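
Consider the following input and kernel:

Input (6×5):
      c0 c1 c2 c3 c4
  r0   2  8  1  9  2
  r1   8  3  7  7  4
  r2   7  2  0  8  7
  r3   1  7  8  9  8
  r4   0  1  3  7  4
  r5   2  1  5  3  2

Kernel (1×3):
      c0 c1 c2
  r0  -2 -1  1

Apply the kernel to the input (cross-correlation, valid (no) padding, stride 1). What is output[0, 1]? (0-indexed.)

The receptive field on the input at this output position is [8 1 9]. Elementwise product with the kernel and sum: 8·-2 + 1·-1 + 9·1.

-8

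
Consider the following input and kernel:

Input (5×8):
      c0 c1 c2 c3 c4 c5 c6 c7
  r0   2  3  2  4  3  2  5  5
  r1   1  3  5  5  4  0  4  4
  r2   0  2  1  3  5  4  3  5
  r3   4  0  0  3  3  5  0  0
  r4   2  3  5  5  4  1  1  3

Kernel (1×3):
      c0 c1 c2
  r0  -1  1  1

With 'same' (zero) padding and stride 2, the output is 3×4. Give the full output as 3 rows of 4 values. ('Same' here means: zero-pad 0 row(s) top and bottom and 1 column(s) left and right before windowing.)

5 3 1 8
2 2 6 4
5 7 0 3

Output[0,0]: The receptive field on the zero-padded input at this output position is [0 2 3]. Elementwise product with the kernel and sum: 0·-1 + 2·1 + 3·1.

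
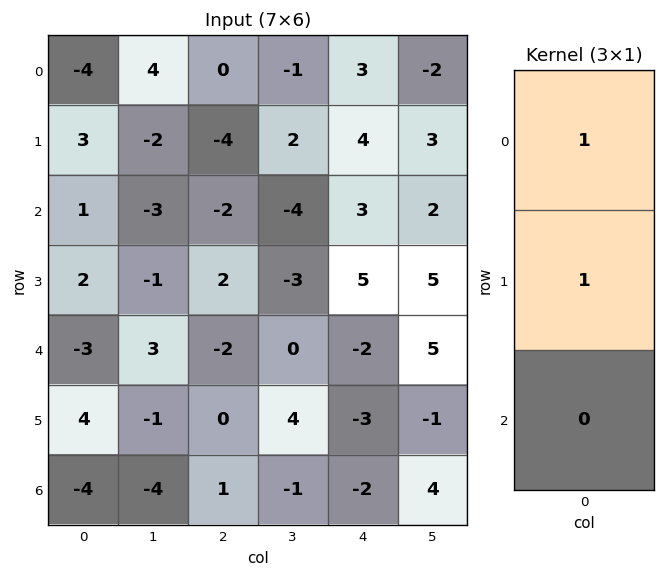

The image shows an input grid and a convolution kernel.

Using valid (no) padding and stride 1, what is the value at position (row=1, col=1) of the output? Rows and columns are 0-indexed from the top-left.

-5

The receptive field on the input at this output position is [-2 / -3 / -1]. Elementwise product with the kernel and sum: -2·1 + -3·1.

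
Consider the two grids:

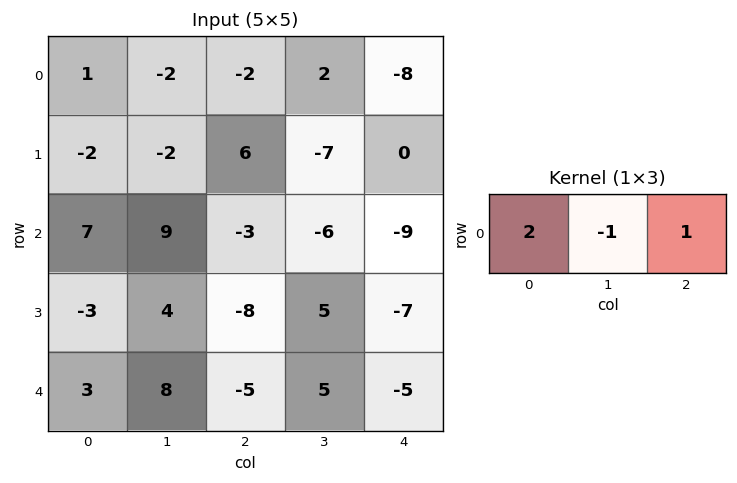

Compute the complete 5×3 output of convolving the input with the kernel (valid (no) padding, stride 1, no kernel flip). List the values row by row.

Output[0,0]: The receptive field on the input at this output position is [1 -2 -2]. Elementwise product with the kernel and sum: 1·2 + -2·-1 + -2·1.
Output[0,1]: The receptive field on the input at this output position is [-2 -2 2]. Elementwise product with the kernel and sum: -2·2 + -2·-1 + 2·1.

2 0 -14
4 -17 19
2 15 -9
-18 21 -28
-7 26 -20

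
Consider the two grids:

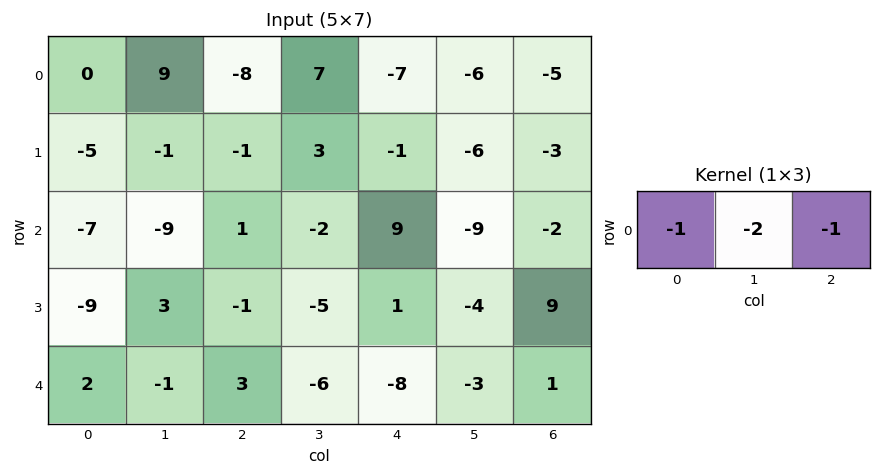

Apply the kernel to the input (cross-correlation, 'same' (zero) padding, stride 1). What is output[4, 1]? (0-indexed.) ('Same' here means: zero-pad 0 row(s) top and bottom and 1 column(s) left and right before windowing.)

The receptive field on the zero-padded input at this output position is [2 -1 3]. Elementwise product with the kernel and sum: 2·-1 + -1·-2 + 3·-1.

-3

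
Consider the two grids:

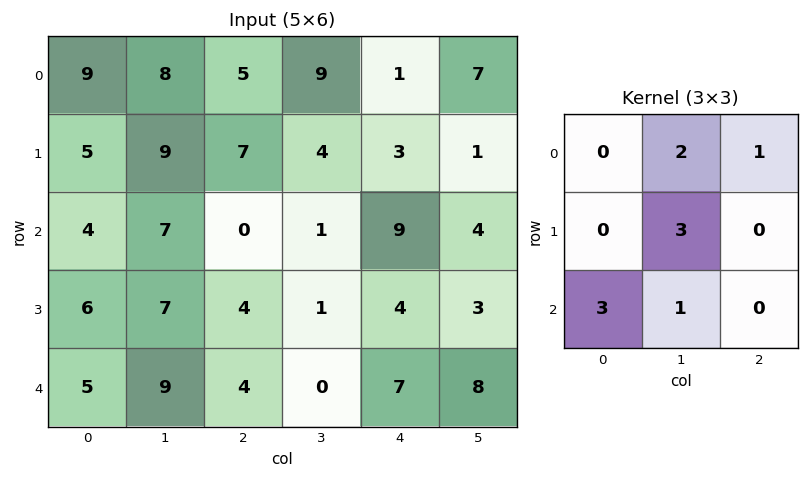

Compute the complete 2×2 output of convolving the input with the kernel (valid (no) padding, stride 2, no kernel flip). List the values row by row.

Output[0,0]: The receptive field on the input at this output position is [9 8 5 / 5 9 7 / 4 7 0]. Elementwise product with the kernel and sum: 8·2 + 5·1 + 9·3 + 4·3 + 7·1.
Output[0,1]: The receptive field on the input at this output position is [5 9 1 / 7 4 3 / 0 1 9]. Elementwise product with the kernel and sum: 9·2 + 1·1 + 4·3 + 0·3 + 1·1.

67 32
59 26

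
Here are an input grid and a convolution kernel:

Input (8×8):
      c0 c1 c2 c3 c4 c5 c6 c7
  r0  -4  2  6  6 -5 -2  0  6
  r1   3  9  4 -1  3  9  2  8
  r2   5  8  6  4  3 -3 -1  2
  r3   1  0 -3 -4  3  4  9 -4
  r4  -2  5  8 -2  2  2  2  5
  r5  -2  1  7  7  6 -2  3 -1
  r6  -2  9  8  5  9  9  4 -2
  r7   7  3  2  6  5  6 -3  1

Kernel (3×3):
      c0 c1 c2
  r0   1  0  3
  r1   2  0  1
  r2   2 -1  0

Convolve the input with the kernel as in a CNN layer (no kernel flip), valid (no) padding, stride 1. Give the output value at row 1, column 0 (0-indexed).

The receptive field on the input at this output position is [3 9 4 / 5 8 6 / 1 0 -3]. Elementwise product with the kernel and sum: 3·1 + 4·3 + 5·2 + 6·1 + 1·2 + 0·-1.

33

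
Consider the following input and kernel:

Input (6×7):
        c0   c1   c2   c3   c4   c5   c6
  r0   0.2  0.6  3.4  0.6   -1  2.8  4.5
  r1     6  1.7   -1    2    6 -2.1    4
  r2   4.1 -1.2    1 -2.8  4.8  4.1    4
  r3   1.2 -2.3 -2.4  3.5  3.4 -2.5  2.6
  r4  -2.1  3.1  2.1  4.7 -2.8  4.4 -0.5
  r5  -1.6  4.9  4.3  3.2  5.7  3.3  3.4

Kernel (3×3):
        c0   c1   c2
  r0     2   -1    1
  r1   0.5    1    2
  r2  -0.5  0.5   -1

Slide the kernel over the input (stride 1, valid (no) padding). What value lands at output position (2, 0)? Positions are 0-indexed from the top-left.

4.4

The receptive field on the input at this output position is [4.1 -1.2 1 / 1.2 -2.3 -2.4 / -2.1 3.1 2.1]. Elementwise product with the kernel and sum: 4.1·2 + -1.2·-1 + 1·1 + 1.2·0.5 + -2.3·1 + -2.4·2 + -2.1·-0.5 + 3.1·0.5 + 2.1·-1.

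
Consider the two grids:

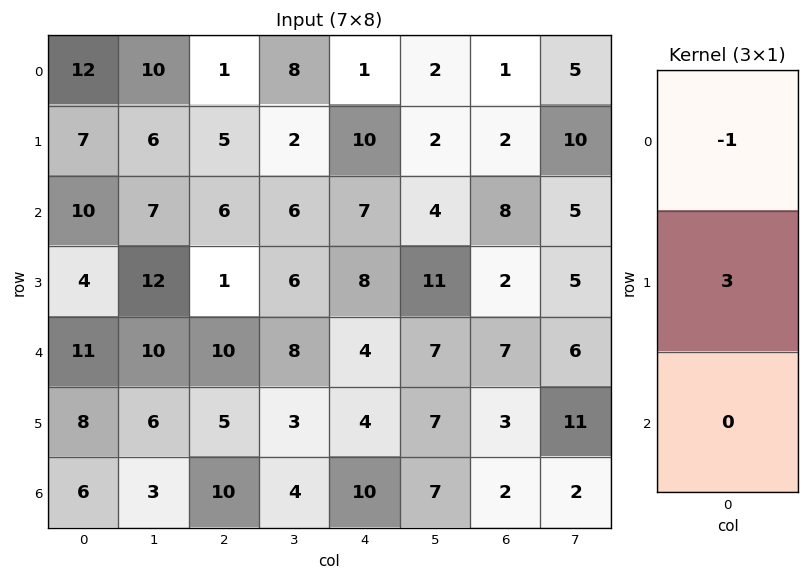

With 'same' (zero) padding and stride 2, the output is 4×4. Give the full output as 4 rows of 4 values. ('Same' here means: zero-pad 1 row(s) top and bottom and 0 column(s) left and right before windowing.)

Output[0,0]: The receptive field on the zero-padded input at this output position is [0 / 12 / 7]. Elementwise product with the kernel and sum: 0·-1 + 12·3.
Output[0,1]: The receptive field on the zero-padded input at this output position is [0 / 1 / 5]. Elementwise product with the kernel and sum: 0·-1 + 1·3.

36 3 3 3
23 13 11 22
29 29 4 19
10 25 26 3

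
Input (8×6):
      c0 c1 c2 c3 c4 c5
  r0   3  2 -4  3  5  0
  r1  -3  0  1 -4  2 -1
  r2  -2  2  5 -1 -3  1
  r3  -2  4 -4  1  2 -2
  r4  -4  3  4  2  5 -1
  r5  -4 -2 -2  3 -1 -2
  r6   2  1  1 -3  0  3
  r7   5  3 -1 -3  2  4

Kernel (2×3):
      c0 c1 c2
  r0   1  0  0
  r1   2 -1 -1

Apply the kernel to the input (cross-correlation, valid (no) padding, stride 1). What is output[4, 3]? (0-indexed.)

The receptive field on the input at this output position is [2 5 -1 / 3 -1 -2]. Elementwise product with the kernel and sum: 2·1 + 3·2 + -1·-1 + -2·-1.

11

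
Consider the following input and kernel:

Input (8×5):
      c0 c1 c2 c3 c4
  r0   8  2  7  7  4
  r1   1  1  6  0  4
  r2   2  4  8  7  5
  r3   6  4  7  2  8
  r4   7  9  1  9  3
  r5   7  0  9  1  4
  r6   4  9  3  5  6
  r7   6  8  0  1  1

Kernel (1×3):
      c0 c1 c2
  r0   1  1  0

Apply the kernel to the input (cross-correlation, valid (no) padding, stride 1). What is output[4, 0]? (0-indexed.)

16

The receptive field on the input at this output position is [7 9 1]. Elementwise product with the kernel and sum: 7·1 + 9·1.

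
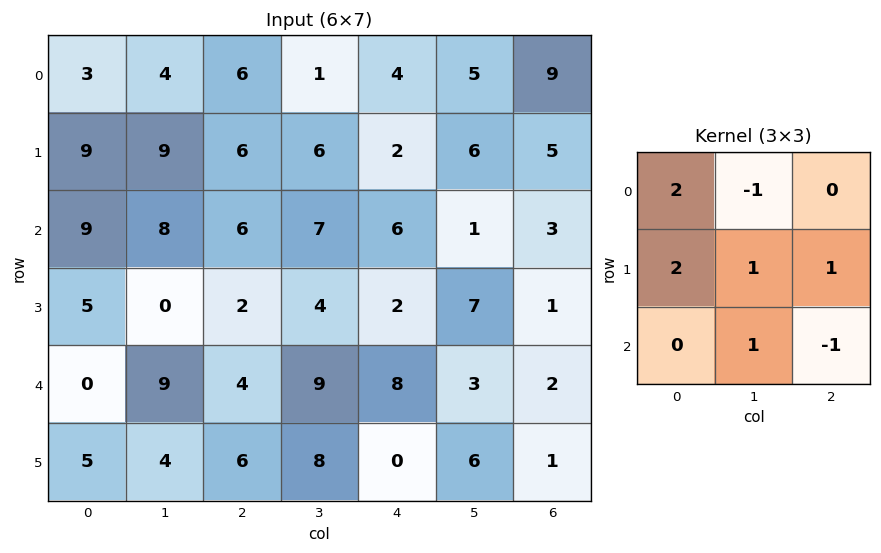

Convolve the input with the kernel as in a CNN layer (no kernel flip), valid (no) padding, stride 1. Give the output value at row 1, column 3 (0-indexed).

The receptive field on the input at this output position is [6 2 6 / 7 6 1 / 4 2 7]. Elementwise product with the kernel and sum: 6·2 + 2·-1 + 7·2 + 6·1 + 1·1 + 2·1 + 7·-1.

26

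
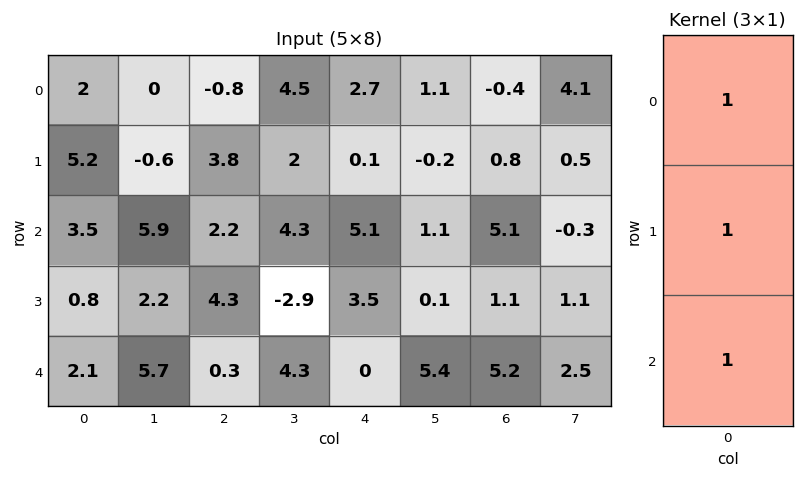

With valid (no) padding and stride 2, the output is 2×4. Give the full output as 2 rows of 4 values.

10.7 5.2 7.9 5.5
6.4 6.8 8.6 11.4

Output[0,0]: The receptive field on the input at this output position is [2 / 5.2 / 3.5]. Elementwise product with the kernel and sum: 2·1 + 5.2·1 + 3.5·1.
Output[0,1]: The receptive field on the input at this output position is [-0.8 / 3.8 / 2.2]. Elementwise product with the kernel and sum: -0.8·1 + 3.8·1 + 2.2·1.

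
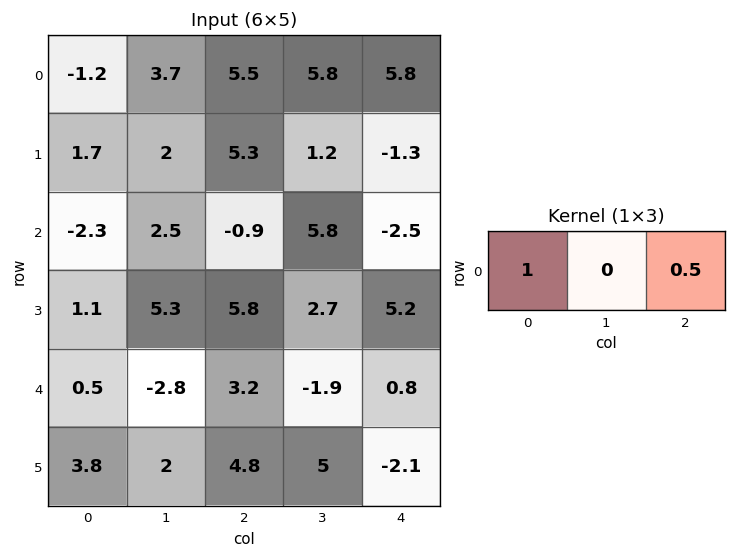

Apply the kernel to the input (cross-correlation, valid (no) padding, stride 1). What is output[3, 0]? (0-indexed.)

4

The receptive field on the input at this output position is [1.1 5.3 5.8]. Elementwise product with the kernel and sum: 1.1·1 + 5.8·0.5.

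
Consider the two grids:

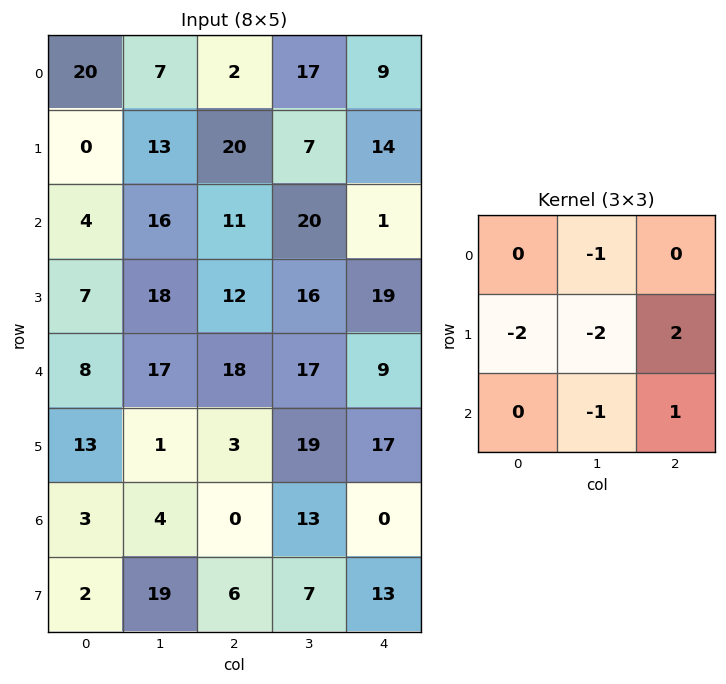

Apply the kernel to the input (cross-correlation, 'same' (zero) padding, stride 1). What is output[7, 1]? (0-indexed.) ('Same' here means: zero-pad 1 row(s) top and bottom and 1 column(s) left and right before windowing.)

The receptive field on the zero-padded input at this output position is [3 4 0 / 2 19 6 / 0 0 0]. Elementwise product with the kernel and sum: 4·-1 + 2·-2 + 19·-2 + 6·2 + 0·-1 + 0·1.

-34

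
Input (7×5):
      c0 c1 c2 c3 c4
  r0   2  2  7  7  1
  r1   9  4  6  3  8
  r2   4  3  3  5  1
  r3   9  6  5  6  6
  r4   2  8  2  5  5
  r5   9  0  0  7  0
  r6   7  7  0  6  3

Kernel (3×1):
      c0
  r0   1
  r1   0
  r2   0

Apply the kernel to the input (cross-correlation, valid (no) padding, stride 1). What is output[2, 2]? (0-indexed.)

The receptive field on the input at this output position is [3 / 5 / 2]. Elementwise product with the kernel and sum: 3·1.

3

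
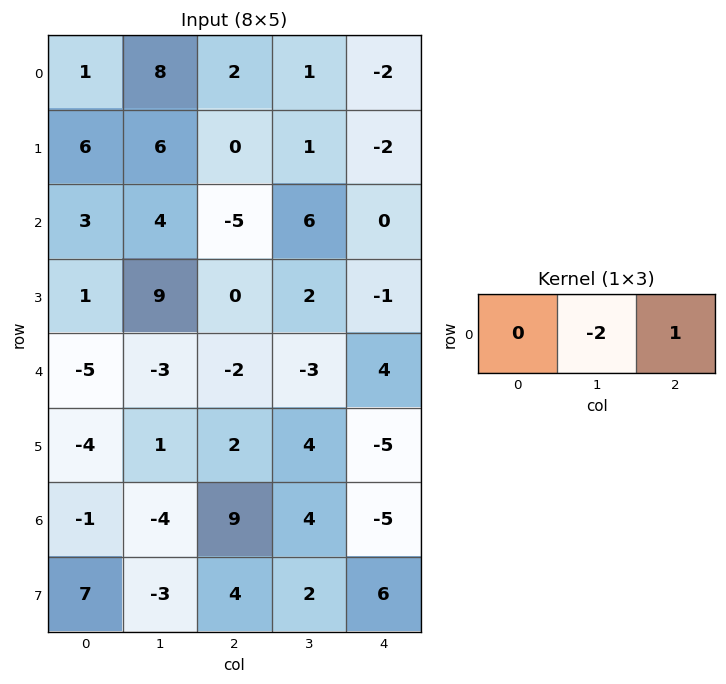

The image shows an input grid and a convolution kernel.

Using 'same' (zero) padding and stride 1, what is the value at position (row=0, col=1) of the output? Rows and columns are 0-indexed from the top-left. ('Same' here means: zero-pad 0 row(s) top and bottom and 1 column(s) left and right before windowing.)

The receptive field on the zero-padded input at this output position is [1 8 2]. Elementwise product with the kernel and sum: 8·-2 + 2·1.

-14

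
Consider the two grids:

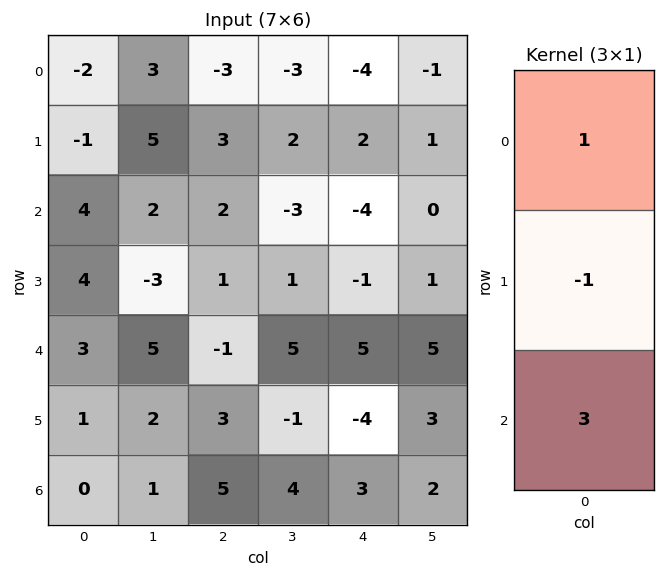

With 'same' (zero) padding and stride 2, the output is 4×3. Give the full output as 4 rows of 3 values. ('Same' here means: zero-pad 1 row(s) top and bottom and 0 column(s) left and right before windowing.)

-1 12 10
7 4 3
4 11 -18
1 -2 -7

Output[0,0]: The receptive field on the zero-padded input at this output position is [0 / -2 / -1]. Elementwise product with the kernel and sum: 0·1 + -2·-1 + -1·3.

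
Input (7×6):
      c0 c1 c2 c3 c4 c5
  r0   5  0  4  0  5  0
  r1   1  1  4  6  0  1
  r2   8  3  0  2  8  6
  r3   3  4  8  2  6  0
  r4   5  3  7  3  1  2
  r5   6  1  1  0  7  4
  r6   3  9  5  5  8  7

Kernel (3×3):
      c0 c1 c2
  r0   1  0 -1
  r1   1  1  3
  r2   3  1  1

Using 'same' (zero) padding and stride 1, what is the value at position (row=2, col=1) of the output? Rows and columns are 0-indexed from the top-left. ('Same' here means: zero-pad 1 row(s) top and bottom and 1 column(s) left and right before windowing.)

The receptive field on the zero-padded input at this output position is [1 1 4 / 8 3 0 / 3 4 8]. Elementwise product with the kernel and sum: 1·1 + 4·-1 + 8·1 + 3·1 + 0·3 + 3·3 + 4·1 + 8·1.

29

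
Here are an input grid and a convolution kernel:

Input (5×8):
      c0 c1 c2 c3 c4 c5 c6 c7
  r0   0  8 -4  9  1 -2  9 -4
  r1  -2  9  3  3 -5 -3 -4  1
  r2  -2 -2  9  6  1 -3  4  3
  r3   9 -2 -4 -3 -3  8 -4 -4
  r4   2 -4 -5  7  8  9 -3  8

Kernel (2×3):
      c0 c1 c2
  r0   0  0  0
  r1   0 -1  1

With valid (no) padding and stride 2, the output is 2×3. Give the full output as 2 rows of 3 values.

Output[0,0]: The receptive field on the input at this output position is [0 8 -4 / -2 9 3]. Elementwise product with the kernel and sum: 9·-1 + 3·1.

-6 -8 -1
-2 0 -12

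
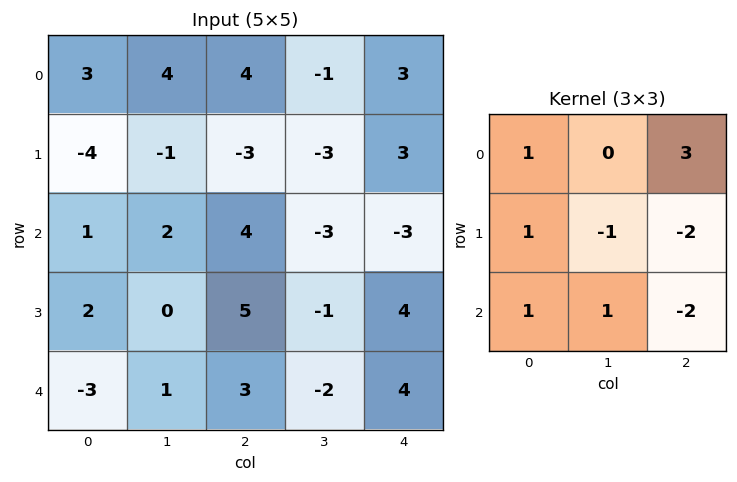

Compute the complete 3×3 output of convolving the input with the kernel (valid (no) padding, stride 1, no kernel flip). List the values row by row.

13 21 14
-30 1 15
-3 -2 -14

Output[0,0]: The receptive field on the input at this output position is [3 4 4 / -4 -1 -3 / 1 2 4]. Elementwise product with the kernel and sum: 3·1 + 4·3 + -4·1 + -1·-1 + -3·-2 + 1·1 + 2·1 + 4·-2.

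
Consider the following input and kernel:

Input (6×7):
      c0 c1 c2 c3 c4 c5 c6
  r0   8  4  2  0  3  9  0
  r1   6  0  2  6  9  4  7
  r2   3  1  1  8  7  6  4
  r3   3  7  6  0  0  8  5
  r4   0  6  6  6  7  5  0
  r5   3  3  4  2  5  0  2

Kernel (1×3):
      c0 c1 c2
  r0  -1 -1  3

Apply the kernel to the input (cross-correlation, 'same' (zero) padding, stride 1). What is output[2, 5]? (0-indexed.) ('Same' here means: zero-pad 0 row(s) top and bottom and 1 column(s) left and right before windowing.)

-1

The receptive field on the zero-padded input at this output position is [7 6 4]. Elementwise product with the kernel and sum: 7·-1 + 6·-1 + 4·3.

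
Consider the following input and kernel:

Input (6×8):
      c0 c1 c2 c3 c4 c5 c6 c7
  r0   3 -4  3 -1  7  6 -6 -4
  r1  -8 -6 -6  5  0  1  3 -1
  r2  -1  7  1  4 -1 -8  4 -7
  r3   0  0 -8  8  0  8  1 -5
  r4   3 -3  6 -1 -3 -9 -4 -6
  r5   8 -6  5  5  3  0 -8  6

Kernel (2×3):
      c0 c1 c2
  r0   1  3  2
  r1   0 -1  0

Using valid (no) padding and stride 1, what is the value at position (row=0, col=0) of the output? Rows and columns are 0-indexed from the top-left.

The receptive field on the input at this output position is [3 -4 3 / -8 -6 -6]. Elementwise product with the kernel and sum: 3·1 + -4·3 + 3·2 + -6·-1.

3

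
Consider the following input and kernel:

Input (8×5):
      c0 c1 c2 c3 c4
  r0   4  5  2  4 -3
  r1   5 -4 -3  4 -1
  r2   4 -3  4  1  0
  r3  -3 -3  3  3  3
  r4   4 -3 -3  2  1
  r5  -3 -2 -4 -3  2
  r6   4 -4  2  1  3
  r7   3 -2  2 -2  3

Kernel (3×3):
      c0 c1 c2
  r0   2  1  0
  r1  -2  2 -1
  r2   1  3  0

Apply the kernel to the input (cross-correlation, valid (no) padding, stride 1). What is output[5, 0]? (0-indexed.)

The receptive field on the input at this output position is [-3 -2 -4 / 4 -4 2 / 3 -2 2]. Elementwise product with the kernel and sum: -3·2 + -2·1 + 4·-2 + -4·2 + 2·-1 + 3·1 + -2·3.

-29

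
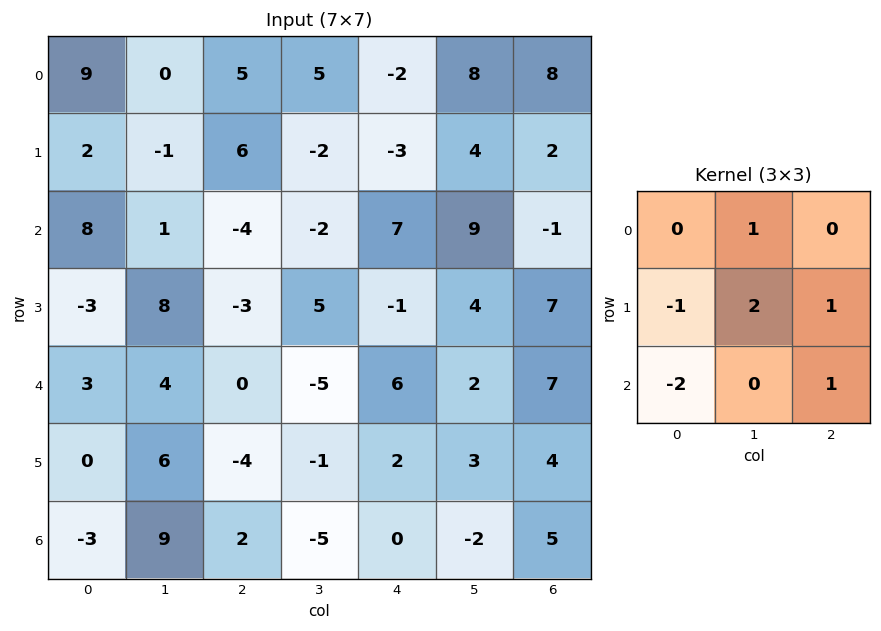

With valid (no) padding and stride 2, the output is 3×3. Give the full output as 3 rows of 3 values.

Output[0,0]: The receptive field on the input at this output position is [9 0 5 / 2 -1 6 / 8 1 -4]. Elementwise product with the kernel and sum: 0·1 + 2·-1 + -1·2 + 6·1 + 8·-2 + -4·1.
Output[0,1]: The receptive field on the input at this output position is [5 5 -2 / 6 -2 -3 / -4 -2 7]. Elementwise product with the kernel and sum: 5·1 + 6·-1 + -2·2 + -3·1 + -4·-2 + 7·1.

-18 7 6
11 16 20
20 -5 15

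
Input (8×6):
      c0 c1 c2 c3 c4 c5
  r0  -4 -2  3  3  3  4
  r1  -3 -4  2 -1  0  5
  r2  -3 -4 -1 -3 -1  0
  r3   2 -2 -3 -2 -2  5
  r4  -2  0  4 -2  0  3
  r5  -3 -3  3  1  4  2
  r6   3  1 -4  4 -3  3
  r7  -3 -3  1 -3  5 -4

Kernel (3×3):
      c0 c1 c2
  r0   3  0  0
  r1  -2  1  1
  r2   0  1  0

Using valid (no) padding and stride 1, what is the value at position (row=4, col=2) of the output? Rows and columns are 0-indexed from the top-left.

15

The receptive field on the input at this output position is [4 -2 0 / 3 1 4 / -4 4 -3]. Elementwise product with the kernel and sum: 4·3 + 3·-2 + 1·1 + 4·1 + 4·1.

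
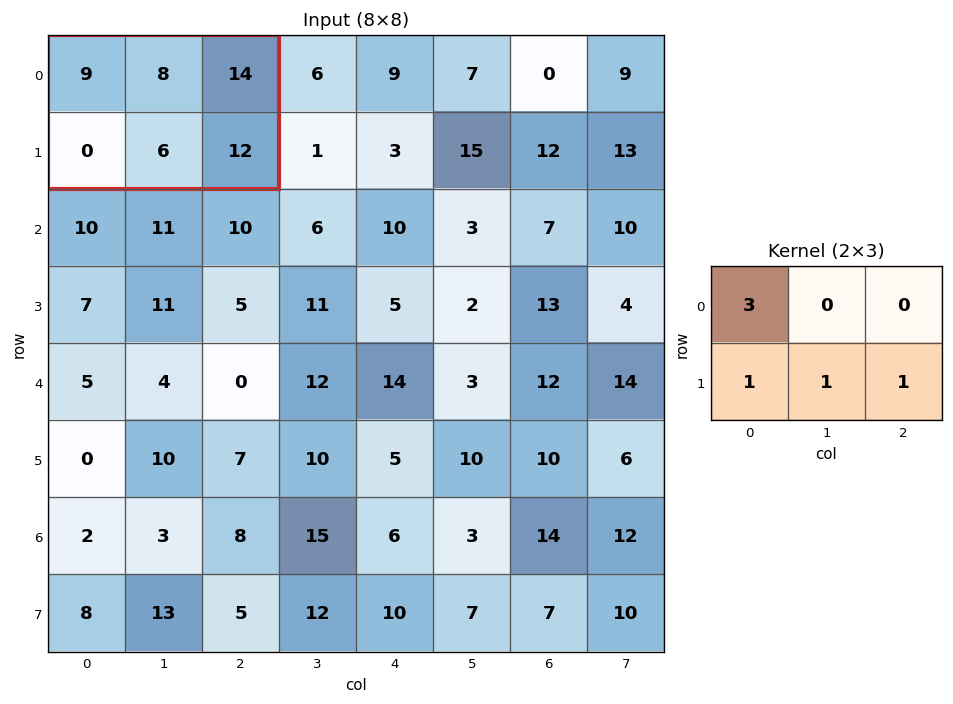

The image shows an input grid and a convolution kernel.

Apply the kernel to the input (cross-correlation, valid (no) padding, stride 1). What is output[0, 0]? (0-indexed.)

The receptive field on the input at this output position is [9 8 14 / 0 6 12]. Elementwise product with the kernel and sum: 9·3 + 0·1 + 6·1 + 12·1.

45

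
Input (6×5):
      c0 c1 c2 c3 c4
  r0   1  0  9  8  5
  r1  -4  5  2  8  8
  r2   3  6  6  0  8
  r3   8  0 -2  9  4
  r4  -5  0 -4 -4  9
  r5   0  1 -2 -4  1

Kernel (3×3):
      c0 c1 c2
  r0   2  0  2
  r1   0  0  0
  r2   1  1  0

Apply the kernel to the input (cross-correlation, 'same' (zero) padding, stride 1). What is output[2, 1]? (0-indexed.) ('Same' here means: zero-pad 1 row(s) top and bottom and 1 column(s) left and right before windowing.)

4

The receptive field on the zero-padded input at this output position is [-4 5 2 / 3 6 6 / 8 0 -2]. Elementwise product with the kernel and sum: -4·2 + 2·2 + 8·1 + 0·1.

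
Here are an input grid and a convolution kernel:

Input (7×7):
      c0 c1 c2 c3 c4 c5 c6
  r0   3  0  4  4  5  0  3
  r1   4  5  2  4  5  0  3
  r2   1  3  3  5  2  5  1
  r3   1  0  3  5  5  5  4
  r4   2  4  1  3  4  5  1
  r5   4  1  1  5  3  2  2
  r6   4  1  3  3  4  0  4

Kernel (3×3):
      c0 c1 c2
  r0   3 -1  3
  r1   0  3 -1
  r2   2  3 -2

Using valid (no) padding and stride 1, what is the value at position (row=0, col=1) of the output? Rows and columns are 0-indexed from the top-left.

The receptive field on the input at this output position is [0 4 4 / 5 2 4 / 3 3 5]. Elementwise product with the kernel and sum: 0·3 + 4·-1 + 4·3 + 2·3 + 4·-1 + 3·2 + 3·3 + 5·-2.

15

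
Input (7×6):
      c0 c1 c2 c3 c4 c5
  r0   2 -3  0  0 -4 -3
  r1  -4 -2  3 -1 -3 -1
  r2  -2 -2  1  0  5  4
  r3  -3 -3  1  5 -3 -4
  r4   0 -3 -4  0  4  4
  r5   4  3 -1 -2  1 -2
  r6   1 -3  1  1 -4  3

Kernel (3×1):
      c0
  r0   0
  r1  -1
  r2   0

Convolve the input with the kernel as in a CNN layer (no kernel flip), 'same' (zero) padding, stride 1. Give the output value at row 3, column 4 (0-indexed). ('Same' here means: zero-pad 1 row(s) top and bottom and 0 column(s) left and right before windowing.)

3

The receptive field on the zero-padded input at this output position is [5 / -3 / 4]. Elementwise product with the kernel and sum: -3·-1.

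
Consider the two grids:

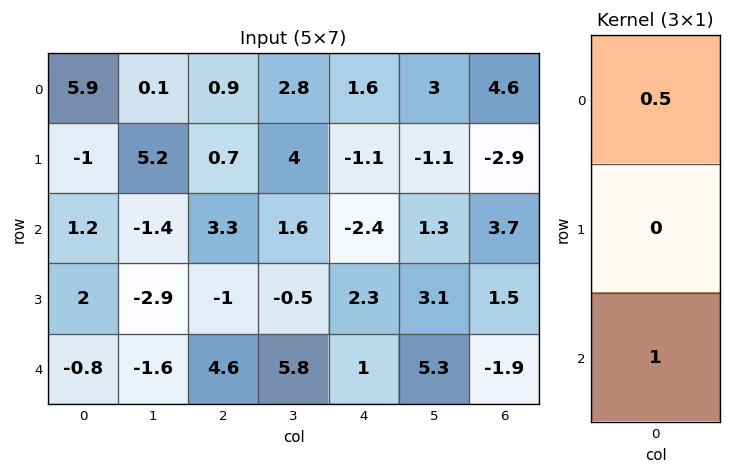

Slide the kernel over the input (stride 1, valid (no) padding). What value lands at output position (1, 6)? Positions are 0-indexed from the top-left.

0.05

The receptive field on the input at this output position is [-2.9 / 3.7 / 1.5]. Elementwise product with the kernel and sum: -2.9·0.5 + 1.5·1.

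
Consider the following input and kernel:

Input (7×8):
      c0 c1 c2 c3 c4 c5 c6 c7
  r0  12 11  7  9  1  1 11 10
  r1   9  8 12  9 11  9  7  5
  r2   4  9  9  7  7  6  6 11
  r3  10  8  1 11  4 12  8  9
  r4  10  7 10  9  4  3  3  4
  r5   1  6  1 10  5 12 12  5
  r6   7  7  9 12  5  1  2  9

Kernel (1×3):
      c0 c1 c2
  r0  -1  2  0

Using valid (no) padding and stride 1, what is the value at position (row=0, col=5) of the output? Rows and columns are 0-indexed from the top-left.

21

The receptive field on the input at this output position is [1 11 10]. Elementwise product with the kernel and sum: 1·-1 + 11·2.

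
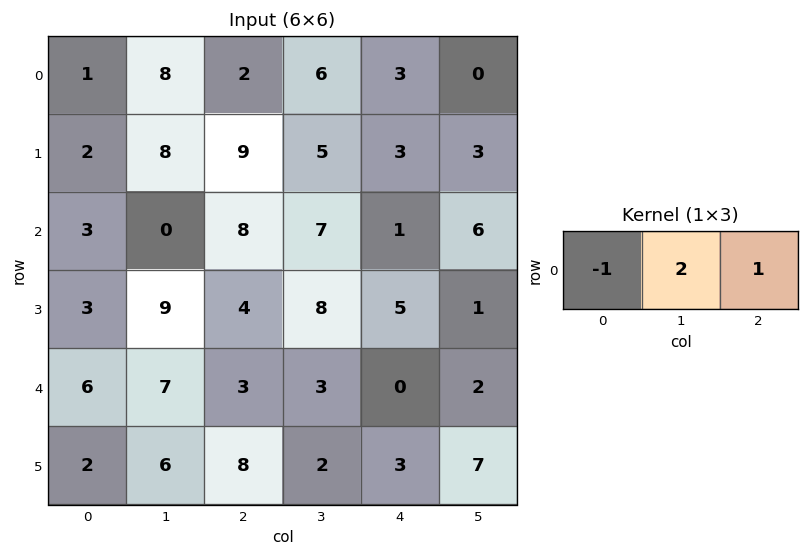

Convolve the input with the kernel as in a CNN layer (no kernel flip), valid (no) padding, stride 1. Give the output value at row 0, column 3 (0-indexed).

0

The receptive field on the input at this output position is [6 3 0]. Elementwise product with the kernel and sum: 6·-1 + 3·2 + 0·1.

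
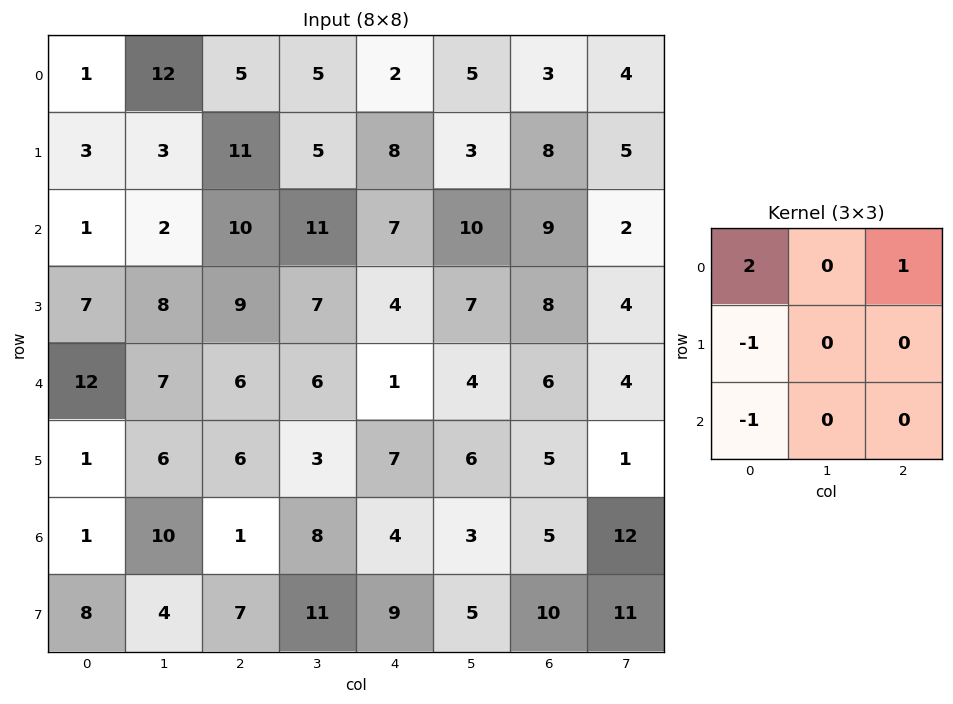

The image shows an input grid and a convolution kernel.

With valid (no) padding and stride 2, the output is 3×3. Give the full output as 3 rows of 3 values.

Output[0,0]: The receptive field on the input at this output position is [1 12 5 / 3 3 11 / 1 2 10]. Elementwise product with the kernel and sum: 1·2 + 5·1 + 3·-1 + 1·-1.
Output[0,1]: The receptive field on the input at this output position is [5 5 2 / 11 5 8 / 10 11 7]. Elementwise product with the kernel and sum: 5·2 + 2·1 + 11·-1 + 10·-1.

3 -9 -8
-7 12 18
28 6 -3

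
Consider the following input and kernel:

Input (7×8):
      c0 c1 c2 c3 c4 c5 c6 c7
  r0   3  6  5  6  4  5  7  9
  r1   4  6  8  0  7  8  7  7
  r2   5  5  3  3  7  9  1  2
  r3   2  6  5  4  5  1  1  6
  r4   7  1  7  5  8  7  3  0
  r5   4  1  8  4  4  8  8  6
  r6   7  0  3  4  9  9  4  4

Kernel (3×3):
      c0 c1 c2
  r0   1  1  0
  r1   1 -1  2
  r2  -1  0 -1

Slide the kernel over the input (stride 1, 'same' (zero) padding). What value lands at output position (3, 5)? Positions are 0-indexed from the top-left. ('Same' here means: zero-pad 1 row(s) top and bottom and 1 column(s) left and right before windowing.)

11

The receptive field on the zero-padded input at this output position is [7 9 1 / 5 1 1 / 8 7 3]. Elementwise product with the kernel and sum: 7·1 + 9·1 + 5·1 + 1·-1 + 1·2 + 8·-1 + 3·-1.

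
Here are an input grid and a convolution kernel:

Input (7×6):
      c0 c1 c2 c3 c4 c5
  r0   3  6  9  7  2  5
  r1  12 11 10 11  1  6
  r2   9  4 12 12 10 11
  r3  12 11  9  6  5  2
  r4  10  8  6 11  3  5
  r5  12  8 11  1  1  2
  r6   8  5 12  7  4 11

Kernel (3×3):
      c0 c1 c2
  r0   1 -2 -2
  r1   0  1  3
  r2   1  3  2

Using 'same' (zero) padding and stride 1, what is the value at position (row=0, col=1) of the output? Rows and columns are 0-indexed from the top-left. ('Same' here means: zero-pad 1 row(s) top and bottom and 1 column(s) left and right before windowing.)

98

The receptive field on the zero-padded input at this output position is [0 0 0 / 3 6 9 / 12 11 10]. Elementwise product with the kernel and sum: 0·1 + 0·-2 + 0·-2 + 6·1 + 9·3 + 12·1 + 11·3 + 10·2.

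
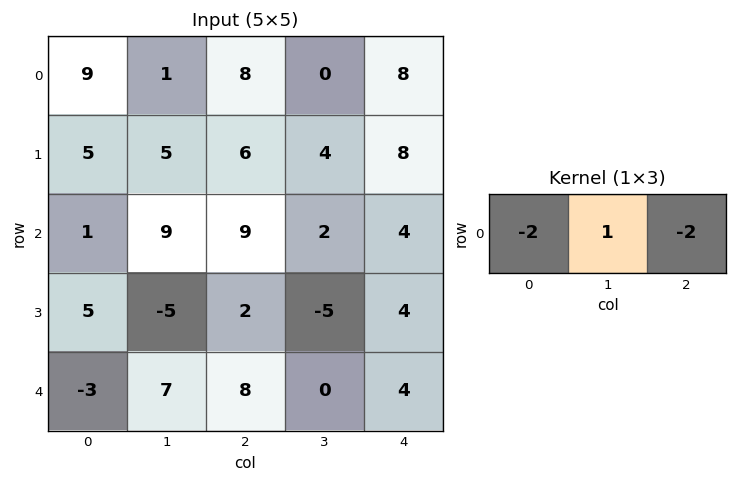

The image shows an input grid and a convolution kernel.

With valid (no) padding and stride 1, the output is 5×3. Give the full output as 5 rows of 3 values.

Output[0,0]: The receptive field on the input at this output position is [9 1 8]. Elementwise product with the kernel and sum: 9·-2 + 1·1 + 8·-2.
Output[0,1]: The receptive field on the input at this output position is [1 8 0]. Elementwise product with the kernel and sum: 1·-2 + 8·1 + 0·-2.

-33 6 -32
-17 -12 -24
-11 -13 -24
-19 22 -17
-3 -6 -24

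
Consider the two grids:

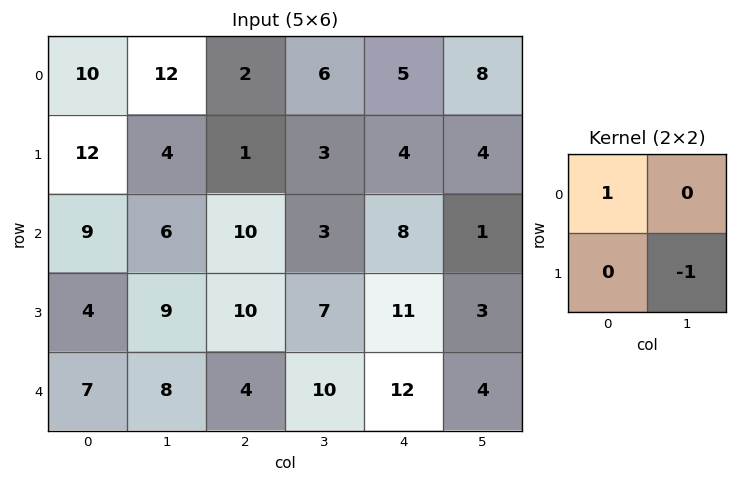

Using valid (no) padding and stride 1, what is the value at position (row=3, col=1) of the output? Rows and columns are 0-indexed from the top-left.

The receptive field on the input at this output position is [9 10 / 8 4]. Elementwise product with the kernel and sum: 9·1 + 4·-1.

5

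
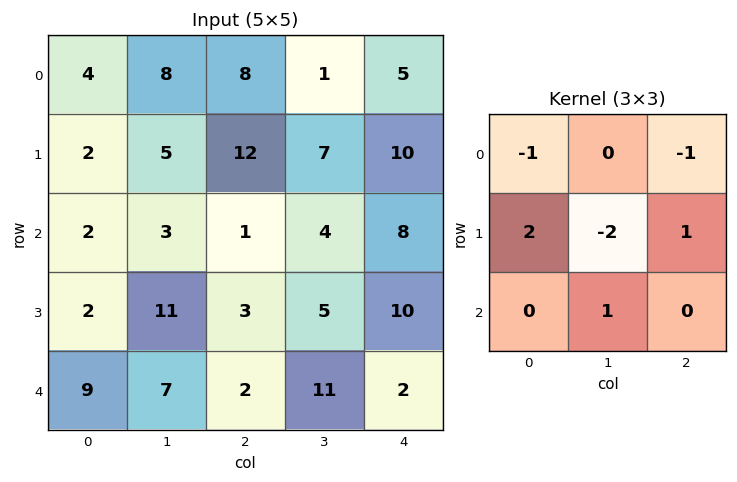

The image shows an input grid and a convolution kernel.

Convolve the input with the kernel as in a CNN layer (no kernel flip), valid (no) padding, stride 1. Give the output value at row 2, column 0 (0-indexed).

-11

The receptive field on the input at this output position is [2 3 1 / 2 11 3 / 9 7 2]. Elementwise product with the kernel and sum: 2·-1 + 1·-1 + 2·2 + 11·-2 + 3·1 + 7·1.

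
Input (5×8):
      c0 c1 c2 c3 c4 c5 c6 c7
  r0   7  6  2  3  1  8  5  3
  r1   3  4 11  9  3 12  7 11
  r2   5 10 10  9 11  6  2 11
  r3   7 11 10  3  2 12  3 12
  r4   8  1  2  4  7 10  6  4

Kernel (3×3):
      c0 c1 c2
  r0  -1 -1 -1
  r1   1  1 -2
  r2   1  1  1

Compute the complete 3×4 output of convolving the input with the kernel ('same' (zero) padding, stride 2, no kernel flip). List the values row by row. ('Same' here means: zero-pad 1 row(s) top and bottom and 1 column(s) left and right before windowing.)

Output[0,0]: The receptive field on the zero-padded input at this output position is [0 0 0 / 0 7 6 / 0 3 4]. Elementwise product with the kernel and sum: 0·-1 + 0·-1 + 0·-1 + 0·1 + 7·1 + 6·-2 + 0·1 + 3·1 + 4·1.

2 26 12 37
-4 2 1 -17
-12 -29 -26 -19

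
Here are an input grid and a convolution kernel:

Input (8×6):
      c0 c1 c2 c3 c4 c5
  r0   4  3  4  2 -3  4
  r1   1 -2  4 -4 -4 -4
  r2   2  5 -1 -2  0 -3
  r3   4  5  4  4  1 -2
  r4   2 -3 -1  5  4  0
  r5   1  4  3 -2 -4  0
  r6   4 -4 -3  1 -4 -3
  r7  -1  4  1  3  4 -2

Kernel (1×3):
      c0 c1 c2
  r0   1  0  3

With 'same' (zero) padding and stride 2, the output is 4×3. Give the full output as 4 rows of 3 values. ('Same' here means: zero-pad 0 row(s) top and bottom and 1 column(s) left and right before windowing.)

Output[0,0]: The receptive field on the zero-padded input at this output position is [0 4 3]. Elementwise product with the kernel and sum: 0·1 + 3·3.
Output[0,1]: The receptive field on the zero-padded input at this output position is [3 4 2]. Elementwise product with the kernel and sum: 3·1 + 2·3.

9 9 14
15 -1 -11
-9 12 5
-12 -1 -8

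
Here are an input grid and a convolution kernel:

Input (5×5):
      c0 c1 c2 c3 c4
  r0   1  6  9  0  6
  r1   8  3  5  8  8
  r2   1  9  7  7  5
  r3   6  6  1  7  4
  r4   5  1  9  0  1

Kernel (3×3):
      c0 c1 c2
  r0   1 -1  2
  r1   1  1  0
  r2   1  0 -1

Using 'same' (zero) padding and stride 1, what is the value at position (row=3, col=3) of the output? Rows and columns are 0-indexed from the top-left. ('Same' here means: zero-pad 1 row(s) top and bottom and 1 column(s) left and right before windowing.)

26

The receptive field on the zero-padded input at this output position is [7 7 5 / 1 7 4 / 9 0 1]. Elementwise product with the kernel and sum: 7·1 + 7·-1 + 5·2 + 1·1 + 7·1 + 9·1 + 1·-1.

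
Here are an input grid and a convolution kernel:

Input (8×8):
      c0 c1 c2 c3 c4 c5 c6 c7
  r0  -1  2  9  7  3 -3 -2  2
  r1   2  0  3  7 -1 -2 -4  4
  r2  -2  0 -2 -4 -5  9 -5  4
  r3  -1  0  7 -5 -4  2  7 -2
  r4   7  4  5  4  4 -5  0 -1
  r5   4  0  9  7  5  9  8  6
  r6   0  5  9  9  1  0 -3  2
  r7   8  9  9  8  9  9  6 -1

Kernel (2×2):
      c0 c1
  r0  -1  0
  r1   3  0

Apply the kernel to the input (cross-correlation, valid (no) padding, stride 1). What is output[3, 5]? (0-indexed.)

-17

The receptive field on the input at this output position is [2 7 / -5 0]. Elementwise product with the kernel and sum: 2·-1 + -5·3.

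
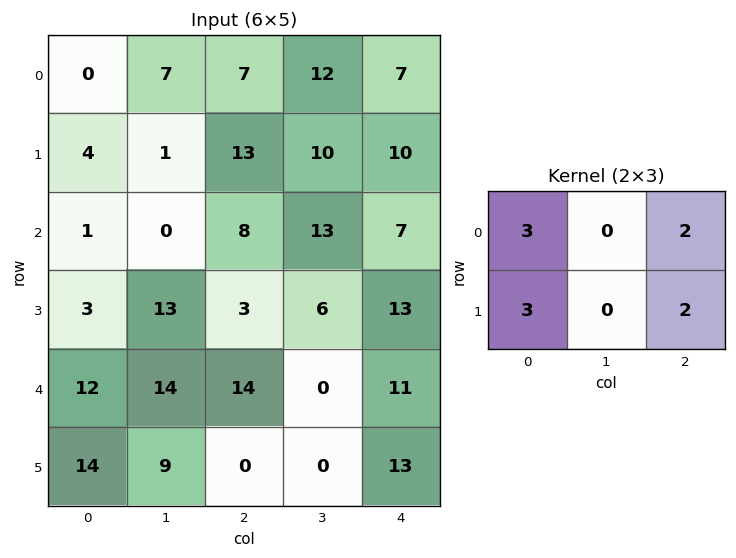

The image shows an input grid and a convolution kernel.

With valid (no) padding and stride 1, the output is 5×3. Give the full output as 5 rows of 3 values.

Output[0,0]: The receptive field on the input at this output position is [0 7 7 / 4 1 13]. Elementwise product with the kernel and sum: 0·3 + 7·2 + 4·3 + 13·2.

52 68 94
57 49 97
34 77 73
79 93 99
106 69 90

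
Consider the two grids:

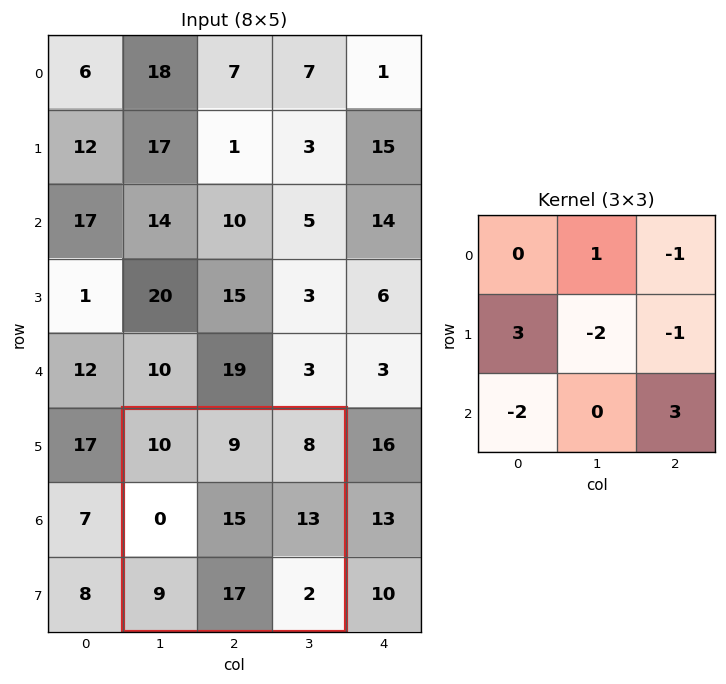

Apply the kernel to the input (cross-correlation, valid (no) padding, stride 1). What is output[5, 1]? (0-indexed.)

The receptive field on the input at this output position is [10 9 8 / 0 15 13 / 9 17 2]. Elementwise product with the kernel and sum: 9·1 + 8·-1 + 0·3 + 15·-2 + 13·-1 + 9·-2 + 2·3.

-54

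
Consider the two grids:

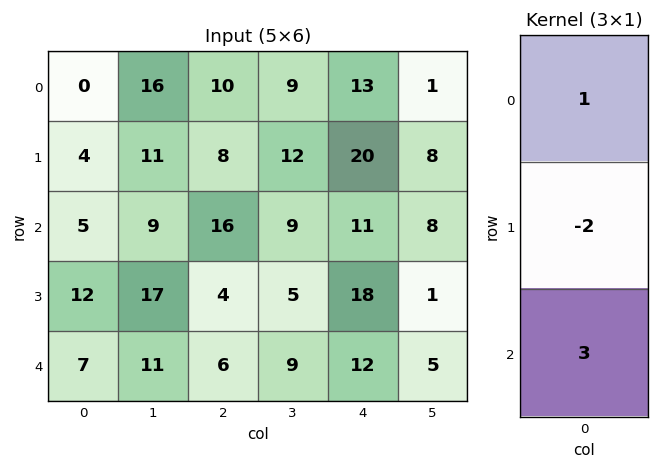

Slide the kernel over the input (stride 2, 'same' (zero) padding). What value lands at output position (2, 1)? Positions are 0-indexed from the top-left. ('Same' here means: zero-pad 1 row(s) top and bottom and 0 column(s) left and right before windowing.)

The receptive field on the zero-padded input at this output position is [4 / 6 / 0]. Elementwise product with the kernel and sum: 4·1 + 6·-2 + 0·3.

-8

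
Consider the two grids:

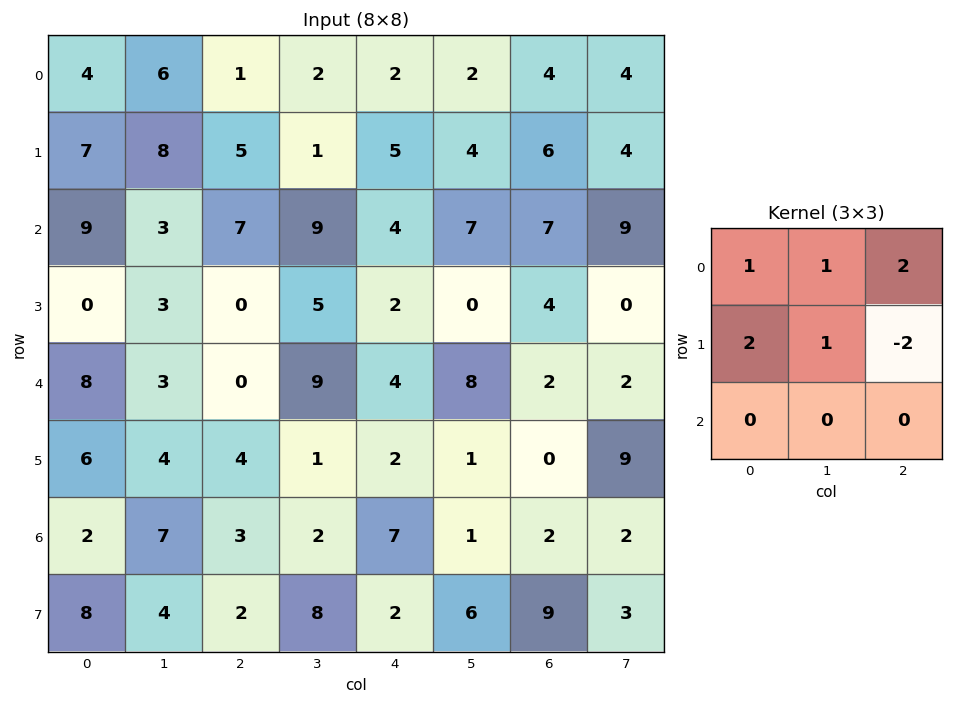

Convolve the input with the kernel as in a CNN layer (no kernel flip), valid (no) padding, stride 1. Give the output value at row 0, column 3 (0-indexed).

7

The receptive field on the input at this output position is [2 2 2 / 1 5 4 / 9 4 7]. Elementwise product with the kernel and sum: 2·1 + 2·1 + 2·2 + 1·2 + 5·1 + 4·-2.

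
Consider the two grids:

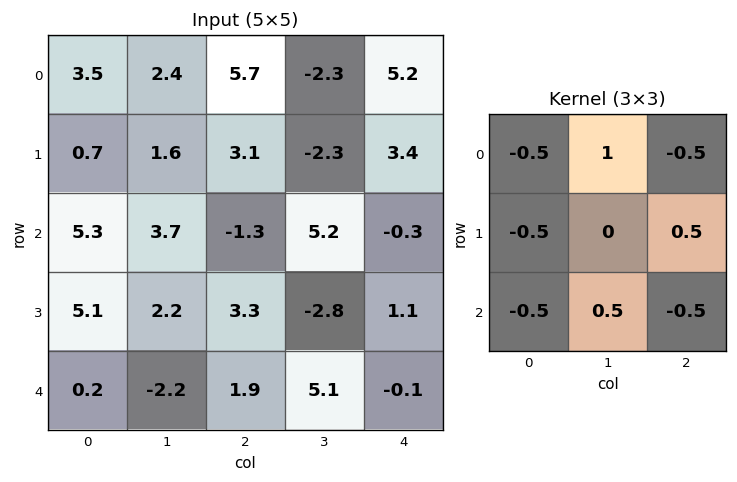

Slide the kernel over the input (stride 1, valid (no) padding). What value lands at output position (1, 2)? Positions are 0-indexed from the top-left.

The receptive field on the input at this output position is [3.1 -2.3 3.4 / -1.3 5.2 -0.3 / 3.3 -2.8 1.1]. Elementwise product with the kernel and sum: 3.1·-0.5 + -2.3·1 + 3.4·-0.5 + -1.3·-0.5 + -0.3·0.5 + 3.3·-0.5 + -2.8·0.5 + 1.1·-0.5.

-8.65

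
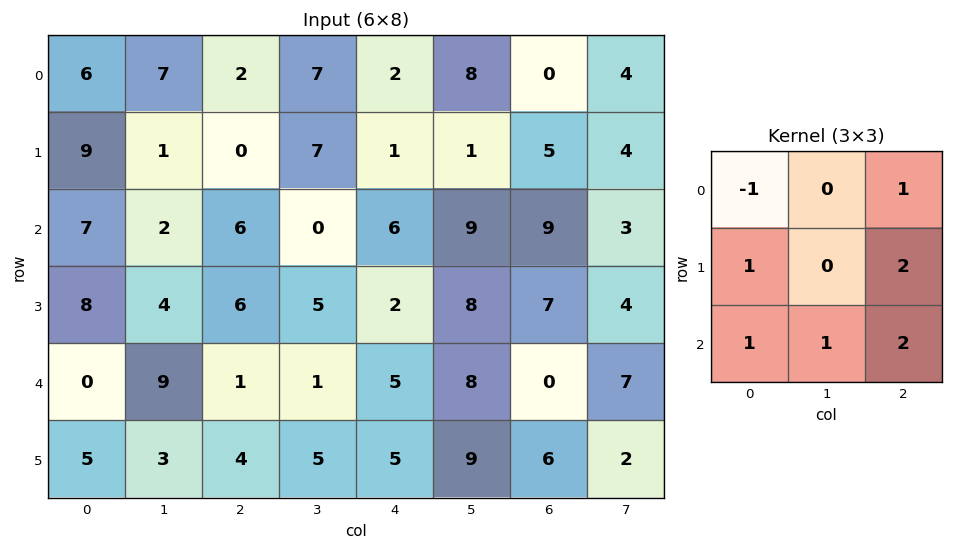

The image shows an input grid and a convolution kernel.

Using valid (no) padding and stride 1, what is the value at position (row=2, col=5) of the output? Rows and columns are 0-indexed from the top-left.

32

The receptive field on the input at this output position is [9 9 3 / 8 7 4 / 8 0 7]. Elementwise product with the kernel and sum: 9·-1 + 3·1 + 8·1 + 4·2 + 8·1 + 0·1 + 7·2.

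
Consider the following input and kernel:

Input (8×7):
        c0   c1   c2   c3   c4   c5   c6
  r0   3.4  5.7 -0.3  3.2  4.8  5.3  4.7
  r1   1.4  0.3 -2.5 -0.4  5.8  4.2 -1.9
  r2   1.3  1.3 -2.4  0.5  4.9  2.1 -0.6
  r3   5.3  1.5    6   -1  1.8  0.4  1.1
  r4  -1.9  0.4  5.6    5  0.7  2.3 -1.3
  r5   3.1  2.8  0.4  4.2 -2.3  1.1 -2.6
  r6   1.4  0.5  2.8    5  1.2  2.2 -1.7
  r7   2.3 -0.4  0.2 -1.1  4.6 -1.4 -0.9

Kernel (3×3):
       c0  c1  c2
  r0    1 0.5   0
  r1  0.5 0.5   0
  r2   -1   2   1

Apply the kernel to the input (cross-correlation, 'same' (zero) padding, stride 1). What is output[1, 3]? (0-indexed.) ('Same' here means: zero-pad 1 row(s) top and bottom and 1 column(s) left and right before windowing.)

The receptive field on the zero-padded input at this output position is [-0.3 3.2 4.8 / -2.5 -0.4 5.8 / -2.4 0.5 4.9]. Elementwise product with the kernel and sum: -0.3·1 + 3.2·0.5 + -2.5·0.5 + -0.4·0.5 + -2.4·-1 + 0.5·2 + 4.9·1.

8.15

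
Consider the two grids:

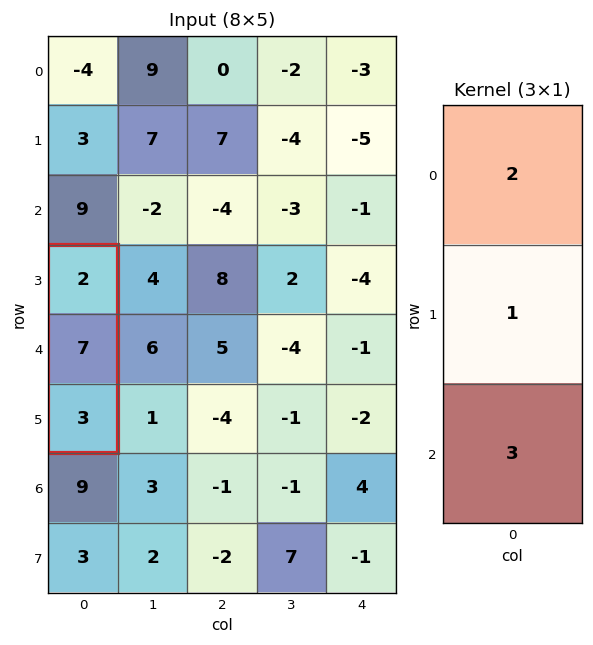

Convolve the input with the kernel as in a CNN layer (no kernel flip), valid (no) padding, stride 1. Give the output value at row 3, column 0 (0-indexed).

The receptive field on the input at this output position is [2 / 7 / 3]. Elementwise product with the kernel and sum: 2·2 + 7·1 + 3·3.

20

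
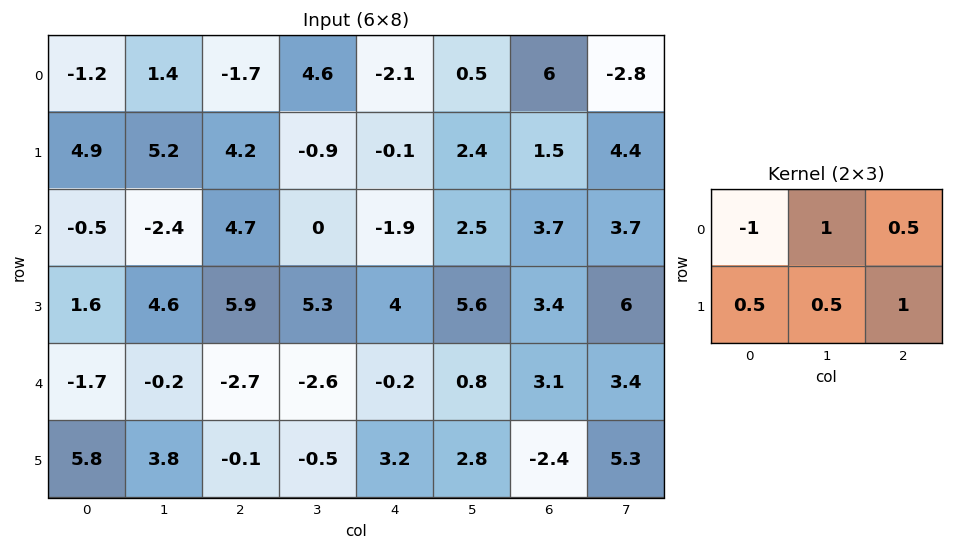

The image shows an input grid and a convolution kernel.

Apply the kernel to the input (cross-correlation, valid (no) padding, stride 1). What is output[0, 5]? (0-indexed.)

The receptive field on the input at this output position is [0.5 6 -2.8 / 2.4 1.5 4.4]. Elementwise product with the kernel and sum: 0.5·-1 + 6·1 + -2.8·0.5 + 2.4·0.5 + 1.5·0.5 + 4.4·1.

10.45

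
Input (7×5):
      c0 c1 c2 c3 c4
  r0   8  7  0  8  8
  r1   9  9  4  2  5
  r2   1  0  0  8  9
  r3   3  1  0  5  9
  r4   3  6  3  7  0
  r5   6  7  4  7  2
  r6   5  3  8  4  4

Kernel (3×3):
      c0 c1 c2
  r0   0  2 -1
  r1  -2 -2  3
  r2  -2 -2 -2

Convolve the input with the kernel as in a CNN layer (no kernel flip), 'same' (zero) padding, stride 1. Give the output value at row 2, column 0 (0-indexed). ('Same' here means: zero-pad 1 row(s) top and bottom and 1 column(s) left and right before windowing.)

-1

The receptive field on the zero-padded input at this output position is [0 9 9 / 0 1 0 / 0 3 1]. Elementwise product with the kernel and sum: 9·2 + 9·-1 + 0·-2 + 1·-2 + 0·3 + 0·-2 + 3·-2 + 1·-2.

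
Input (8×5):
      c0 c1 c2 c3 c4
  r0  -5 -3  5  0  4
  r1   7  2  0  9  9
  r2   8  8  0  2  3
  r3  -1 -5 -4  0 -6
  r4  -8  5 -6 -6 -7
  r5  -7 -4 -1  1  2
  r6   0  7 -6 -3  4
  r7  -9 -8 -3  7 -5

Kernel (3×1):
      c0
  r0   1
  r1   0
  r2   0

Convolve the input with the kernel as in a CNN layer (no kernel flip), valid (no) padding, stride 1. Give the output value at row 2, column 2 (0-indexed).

0

The receptive field on the input at this output position is [0 / -4 / -6]. Elementwise product with the kernel and sum: 0·1.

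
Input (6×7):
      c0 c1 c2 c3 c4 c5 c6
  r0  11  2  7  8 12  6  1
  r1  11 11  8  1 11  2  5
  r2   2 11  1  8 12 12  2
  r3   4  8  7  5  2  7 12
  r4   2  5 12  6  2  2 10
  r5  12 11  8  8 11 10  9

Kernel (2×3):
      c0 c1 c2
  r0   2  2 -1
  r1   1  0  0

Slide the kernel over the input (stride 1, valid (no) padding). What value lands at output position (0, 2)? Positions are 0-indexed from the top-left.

26

The receptive field on the input at this output position is [7 8 12 / 8 1 11]. Elementwise product with the kernel and sum: 7·2 + 8·2 + 12·-1 + 8·1.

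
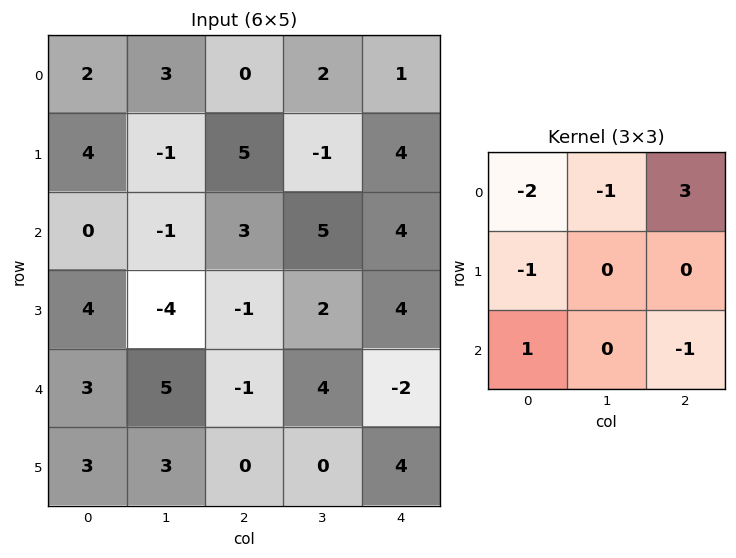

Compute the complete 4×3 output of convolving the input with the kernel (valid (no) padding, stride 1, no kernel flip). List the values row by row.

-14 -5 -5
13 -11 -5
10 19 3
-7 13 9

Output[0,0]: The receptive field on the input at this output position is [2 3 0 / 4 -1 5 / 0 -1 3]. Elementwise product with the kernel and sum: 2·-2 + 3·-1 + 0·3 + 4·-1 + 0·1 + 3·-1.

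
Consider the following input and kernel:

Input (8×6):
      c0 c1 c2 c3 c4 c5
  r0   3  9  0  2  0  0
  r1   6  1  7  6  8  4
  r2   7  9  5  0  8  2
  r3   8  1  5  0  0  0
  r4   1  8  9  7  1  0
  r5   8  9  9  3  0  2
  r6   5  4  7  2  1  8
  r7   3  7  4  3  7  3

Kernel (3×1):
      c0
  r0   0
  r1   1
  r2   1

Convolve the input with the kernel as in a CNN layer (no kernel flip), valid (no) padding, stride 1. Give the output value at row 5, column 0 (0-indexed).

8

The receptive field on the input at this output position is [8 / 5 / 3]. Elementwise product with the kernel and sum: 5·1 + 3·1.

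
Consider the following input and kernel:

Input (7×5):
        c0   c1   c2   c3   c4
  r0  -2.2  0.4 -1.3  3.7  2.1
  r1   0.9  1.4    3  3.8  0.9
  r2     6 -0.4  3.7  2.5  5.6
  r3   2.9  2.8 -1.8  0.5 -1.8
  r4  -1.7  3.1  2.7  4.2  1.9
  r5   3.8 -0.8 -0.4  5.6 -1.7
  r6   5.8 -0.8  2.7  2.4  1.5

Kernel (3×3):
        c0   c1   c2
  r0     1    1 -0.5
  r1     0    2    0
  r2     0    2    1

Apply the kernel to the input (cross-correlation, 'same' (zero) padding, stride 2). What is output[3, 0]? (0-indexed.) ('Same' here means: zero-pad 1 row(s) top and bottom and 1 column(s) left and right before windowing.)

15.8

The receptive field on the zero-padded input at this output position is [0 3.8 -0.8 / 0 5.8 -0.8 / 0 0 0]. Elementwise product with the kernel and sum: 0·1 + 3.8·1 + -0.8·-0.5 + 5.8·2 + 0·2 + 0·1.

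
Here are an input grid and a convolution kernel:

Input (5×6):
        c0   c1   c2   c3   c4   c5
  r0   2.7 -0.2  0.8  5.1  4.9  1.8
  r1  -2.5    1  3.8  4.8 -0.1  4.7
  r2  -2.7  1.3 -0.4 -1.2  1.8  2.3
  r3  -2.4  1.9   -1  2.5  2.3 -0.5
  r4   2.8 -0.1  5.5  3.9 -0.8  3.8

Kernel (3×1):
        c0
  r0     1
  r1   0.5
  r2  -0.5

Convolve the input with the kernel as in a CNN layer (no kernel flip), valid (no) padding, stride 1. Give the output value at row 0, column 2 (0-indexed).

The receptive field on the input at this output position is [0.8 / 3.8 / -0.4]. Elementwise product with the kernel and sum: 0.8·1 + 3.8·0.5 + -0.4·-0.5.

2.9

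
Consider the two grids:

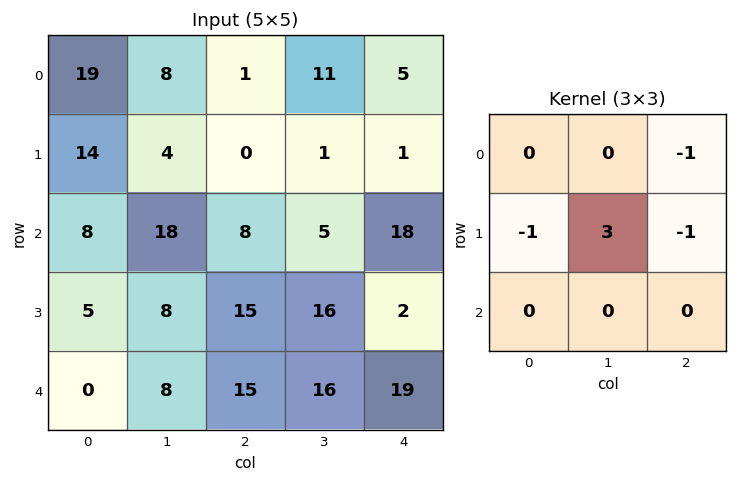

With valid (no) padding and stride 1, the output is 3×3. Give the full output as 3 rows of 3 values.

-3 -16 -3
38 0 -12
-4 16 13

Output[0,0]: The receptive field on the input at this output position is [19 8 1 / 14 4 0 / 8 18 8]. Elementwise product with the kernel and sum: 1·-1 + 14·-1 + 4·3 + 0·-1.
Output[0,1]: The receptive field on the input at this output position is [8 1 11 / 4 0 1 / 18 8 5]. Elementwise product with the kernel and sum: 11·-1 + 4·-1 + 0·3 + 1·-1.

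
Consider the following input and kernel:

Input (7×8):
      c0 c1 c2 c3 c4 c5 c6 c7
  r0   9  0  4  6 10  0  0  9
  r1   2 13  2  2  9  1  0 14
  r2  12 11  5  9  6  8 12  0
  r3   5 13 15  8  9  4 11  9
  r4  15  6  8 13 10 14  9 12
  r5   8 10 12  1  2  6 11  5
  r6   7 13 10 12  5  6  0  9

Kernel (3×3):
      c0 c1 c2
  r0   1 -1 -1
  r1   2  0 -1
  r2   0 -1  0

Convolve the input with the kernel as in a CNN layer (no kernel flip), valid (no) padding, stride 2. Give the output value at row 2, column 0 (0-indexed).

-8

The receptive field on the input at this output position is [15 6 8 / 8 10 12 / 7 13 10]. Elementwise product with the kernel and sum: 15·1 + 6·-1 + 8·-1 + 8·2 + 12·-1 + 13·-1.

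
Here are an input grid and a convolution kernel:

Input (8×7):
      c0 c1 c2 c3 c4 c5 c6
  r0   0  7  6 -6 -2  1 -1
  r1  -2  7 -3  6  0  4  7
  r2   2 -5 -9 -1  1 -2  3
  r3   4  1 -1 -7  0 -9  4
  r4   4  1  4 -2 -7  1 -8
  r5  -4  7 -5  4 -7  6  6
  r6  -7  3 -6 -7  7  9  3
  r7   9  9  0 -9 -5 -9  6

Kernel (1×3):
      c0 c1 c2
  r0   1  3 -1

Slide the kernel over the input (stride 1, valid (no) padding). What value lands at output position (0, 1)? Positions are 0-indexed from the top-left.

The receptive field on the input at this output position is [7 6 -6]. Elementwise product with the kernel and sum: 7·1 + 6·3 + -6·-1.

31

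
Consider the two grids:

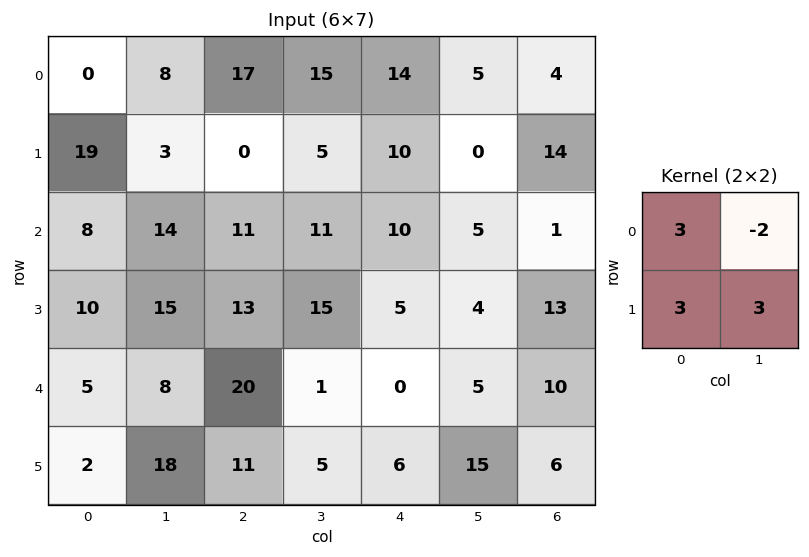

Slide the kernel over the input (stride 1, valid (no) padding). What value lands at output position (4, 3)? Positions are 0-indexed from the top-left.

The receptive field on the input at this output position is [1 0 / 5 6]. Elementwise product with the kernel and sum: 1·3 + 0·-2 + 5·3 + 6·3.

36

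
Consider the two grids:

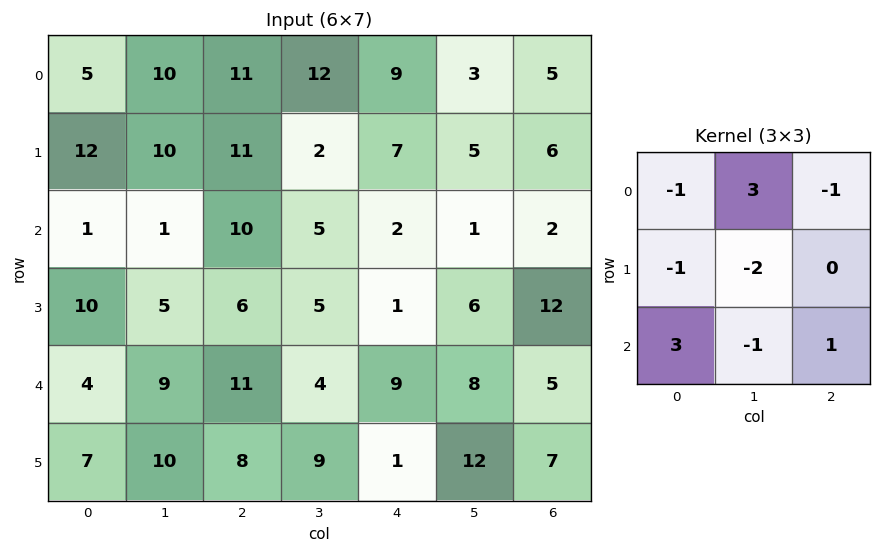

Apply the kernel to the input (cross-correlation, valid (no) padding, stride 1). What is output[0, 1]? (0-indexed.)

The receptive field on the input at this output position is [10 11 12 / 10 11 2 / 1 10 5]. Elementwise product with the kernel and sum: 10·-1 + 11·3 + 12·-1 + 10·-1 + 11·-2 + 1·3 + 10·-1 + 5·1.

-23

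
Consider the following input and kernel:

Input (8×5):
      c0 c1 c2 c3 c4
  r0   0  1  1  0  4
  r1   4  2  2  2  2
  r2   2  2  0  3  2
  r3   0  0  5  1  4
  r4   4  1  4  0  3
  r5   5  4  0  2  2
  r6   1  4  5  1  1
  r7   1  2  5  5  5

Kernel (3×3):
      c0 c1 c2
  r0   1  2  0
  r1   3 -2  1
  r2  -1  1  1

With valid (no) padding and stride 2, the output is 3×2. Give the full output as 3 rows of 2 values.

12 10
12 22
21 -1

Output[0,0]: The receptive field on the input at this output position is [0 1 1 / 4 2 2 / 2 2 0]. Elementwise product with the kernel and sum: 0·1 + 1·2 + 4·3 + 2·-2 + 2·1 + 2·-1 + 2·1 + 0·1.
Output[0,1]: The receptive field on the input at this output position is [1 0 4 / 2 2 2 / 0 3 2]. Elementwise product with the kernel and sum: 1·1 + 0·2 + 2·3 + 2·-2 + 2·1 + 0·-1 + 3·1 + 2·1.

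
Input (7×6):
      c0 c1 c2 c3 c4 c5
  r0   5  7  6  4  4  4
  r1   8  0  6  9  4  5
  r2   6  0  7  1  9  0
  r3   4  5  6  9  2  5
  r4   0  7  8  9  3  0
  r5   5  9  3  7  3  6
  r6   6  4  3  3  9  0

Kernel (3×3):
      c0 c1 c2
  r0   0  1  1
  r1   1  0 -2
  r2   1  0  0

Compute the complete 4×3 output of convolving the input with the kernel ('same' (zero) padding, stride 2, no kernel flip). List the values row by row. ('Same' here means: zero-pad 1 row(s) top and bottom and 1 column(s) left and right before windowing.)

Output[0,0]: The receptive field on the zero-padded input at this output position is [0 0 0 / 0 5 7 / 0 8 0]. Elementwise product with the kernel and sum: 0·1 + 0·1 + 0·1 + 7·-2 + 0·1.
Output[0,1]: The receptive field on the zero-padded input at this output position is [0 0 0 / 7 6 4 / 0 6 9]. Elementwise product with the kernel and sum: 0·1 + 0·1 + 7·1 + 4·-2 + 0·1.

-14 -1 5
8 18 19
-5 13 23
6 8 12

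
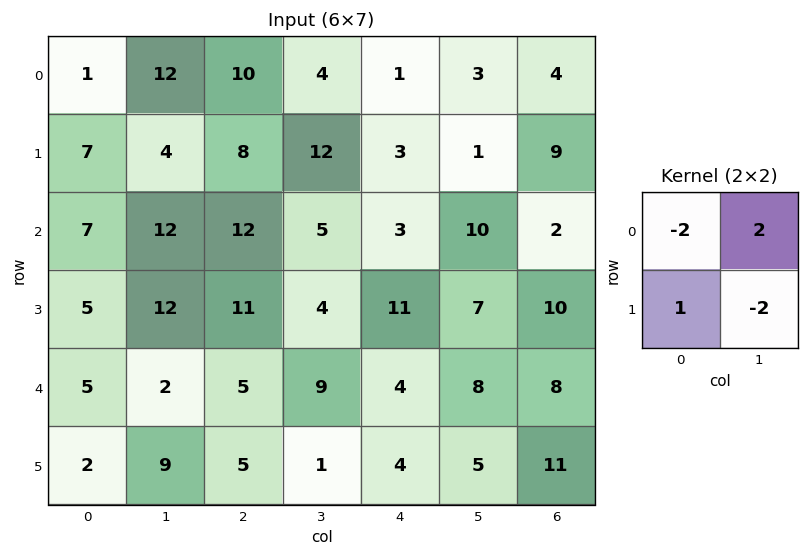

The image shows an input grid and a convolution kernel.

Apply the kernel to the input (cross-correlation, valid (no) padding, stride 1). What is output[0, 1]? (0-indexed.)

The receptive field on the input at this output position is [12 10 / 4 8]. Elementwise product with the kernel and sum: 12·-2 + 10·2 + 4·1 + 8·-2.

-16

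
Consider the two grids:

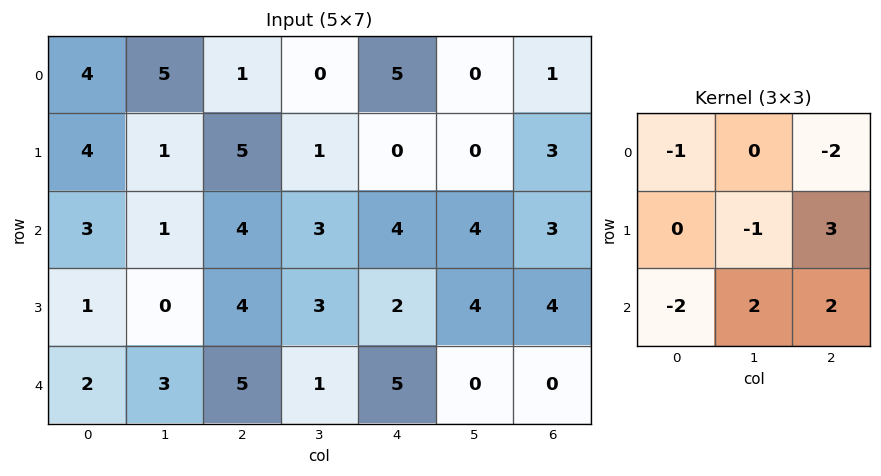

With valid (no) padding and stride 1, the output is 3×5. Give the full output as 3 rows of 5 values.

12 5 -6 10 8
3 16 6 13 11
13 4 -7 7 -12

Output[0,0]: The receptive field on the input at this output position is [4 5 1 / 4 1 5 / 3 1 4]. Elementwise product with the kernel and sum: 4·-1 + 1·-2 + 1·-1 + 5·3 + 3·-2 + 1·2 + 4·2.
Output[0,1]: The receptive field on the input at this output position is [5 1 0 / 1 5 1 / 1 4 3]. Elementwise product with the kernel and sum: 5·-1 + 0·-2 + 5·-1 + 1·3 + 1·-2 + 4·2 + 3·2.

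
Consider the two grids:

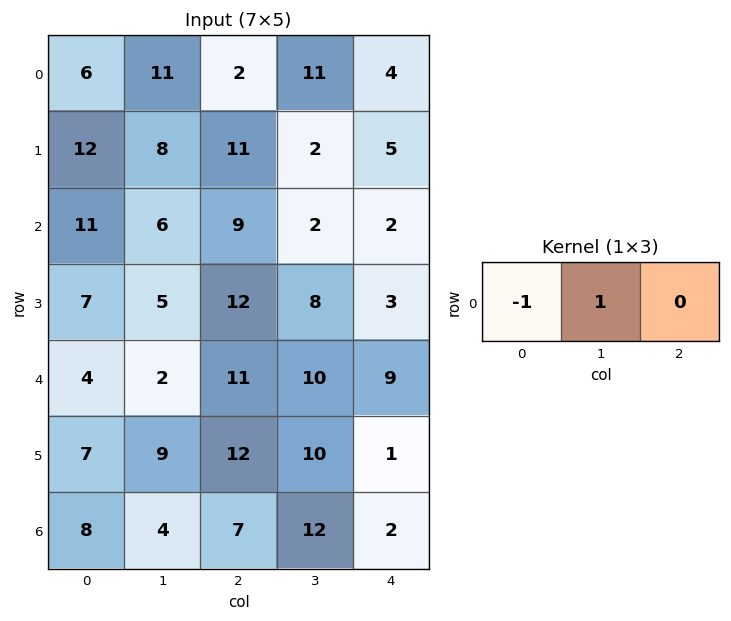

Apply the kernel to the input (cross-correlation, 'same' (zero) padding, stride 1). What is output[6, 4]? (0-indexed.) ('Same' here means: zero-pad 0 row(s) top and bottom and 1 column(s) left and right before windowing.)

The receptive field on the zero-padded input at this output position is [12 2 0]. Elementwise product with the kernel and sum: 12·-1 + 2·1.

-10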